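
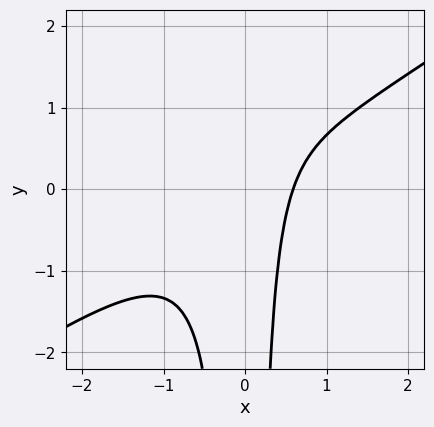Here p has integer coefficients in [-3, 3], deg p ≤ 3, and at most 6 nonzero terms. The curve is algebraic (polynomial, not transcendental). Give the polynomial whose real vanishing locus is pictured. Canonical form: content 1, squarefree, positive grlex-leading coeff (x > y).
2*x^3 - 3*x^2*y + x - 1

The degree is 3 — a generic line meets the curve in up to 3 points.
From the axis intercepts and sections: it misses every integer gridline on the y-axis.
Assembling these constraints gives the stated polynomial.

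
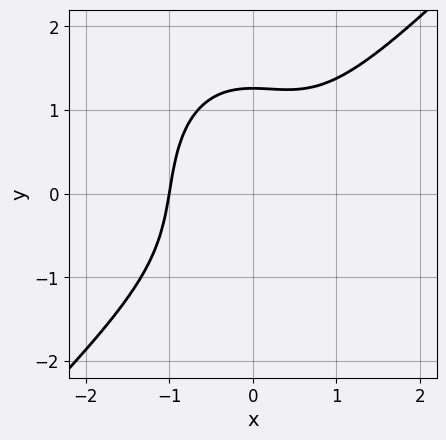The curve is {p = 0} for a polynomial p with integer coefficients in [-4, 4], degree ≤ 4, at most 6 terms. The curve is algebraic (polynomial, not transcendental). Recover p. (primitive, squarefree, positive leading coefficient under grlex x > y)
2*x^3 - x^2*y - y^3 + 2

(a) Degree: the shape is more complex than any degree-2 curve, so deg p = 3.
(b) From the visible intercepts: it crosses the x-axis at the gridline x = -1.
(c) Matching integer coefficients to the picture gives p.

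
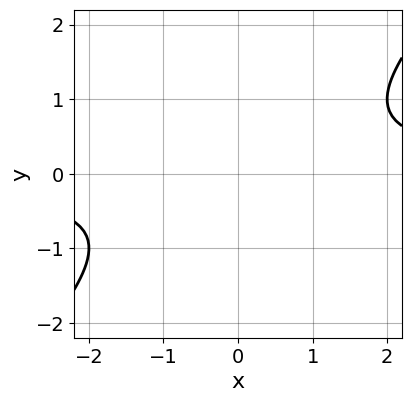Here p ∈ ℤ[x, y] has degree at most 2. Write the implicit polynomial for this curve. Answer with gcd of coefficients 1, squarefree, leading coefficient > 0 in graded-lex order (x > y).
(a) The degree is 2 — the shape is more complex than any degree-1 curve.
(b) Reading off the gridlines: the curve avoids every integer x-axis point in the box; the curve avoids every integer y-axis point in the box.
(c) Matching integer coefficients to the picture gives p.

x*y - y^2 - 1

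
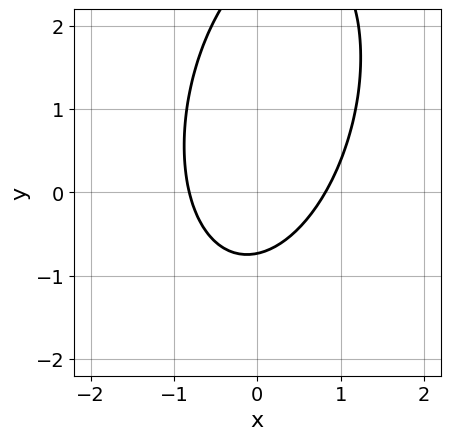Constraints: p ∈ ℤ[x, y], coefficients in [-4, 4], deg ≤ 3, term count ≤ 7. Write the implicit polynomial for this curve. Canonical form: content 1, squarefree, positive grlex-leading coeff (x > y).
1. deg p = 2. A generic line meets the curve in up to 2 points.
2. Putting this together gives p.

3*x^2 - x*y + y^2 - 2*y - 2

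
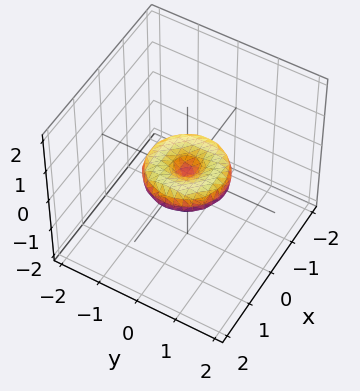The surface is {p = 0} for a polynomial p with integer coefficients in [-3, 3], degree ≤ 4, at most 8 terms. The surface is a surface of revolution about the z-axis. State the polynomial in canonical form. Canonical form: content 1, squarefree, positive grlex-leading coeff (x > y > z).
Degree: a generic line meets the surface in up to 4 points, so deg p = 4.
By symmetry, every cross-section ⟂ z is a circle, so x, y appear only via x² + y².
From the axis intercepts and sections: among the integer gridlines, it crosses the y-axis at y ∈ {-1, 0, 1}; it meets the z-axis at z = 0 (among the integer gridlines).
Assembling these constraints gives the stated polynomial. Check: (-1, 0, 0) on the x-axis lies on the surface, and p(-1, 0, 0) = 0. ✓

x^4 + 2*x^2*y^2 + y^4 - x^2 - y^2 + 2*z^2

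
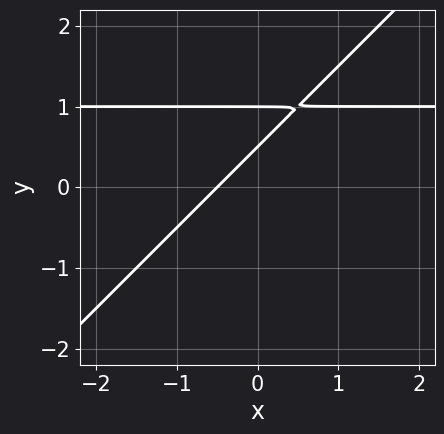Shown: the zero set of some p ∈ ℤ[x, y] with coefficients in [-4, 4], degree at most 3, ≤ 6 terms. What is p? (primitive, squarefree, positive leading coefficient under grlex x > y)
First, degree: a generic line meets the curve in up to 2 points, so deg p = 2.
Then, against the integer gridlines: one y-axis crossing is at y = 1.
Finally, matching integer coefficients to the picture gives p.

2*x*y - 2*y^2 - 2*x + 3*y - 1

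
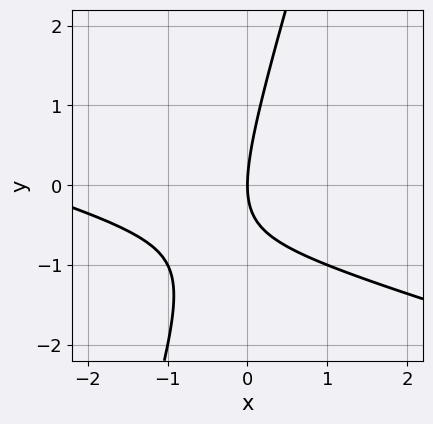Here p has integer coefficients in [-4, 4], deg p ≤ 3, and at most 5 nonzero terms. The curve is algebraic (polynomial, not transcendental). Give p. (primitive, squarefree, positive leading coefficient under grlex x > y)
First, the degree is 2 — no degree-1 curve has this shape.
Next, against the integer gridlines: it meets the y-axis at y = 0 (among the integer gridlines); it meets the x-axis at x = 0 (among the integer gridlines).
Finally, putting this together gives p.

x^2 + 3*x*y - y^2 + 3*x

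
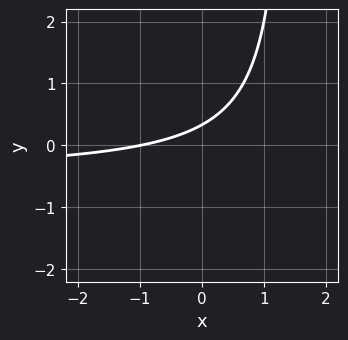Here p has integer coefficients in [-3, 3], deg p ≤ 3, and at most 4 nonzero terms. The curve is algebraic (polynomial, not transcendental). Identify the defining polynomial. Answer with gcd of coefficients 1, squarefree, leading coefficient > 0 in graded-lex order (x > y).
The degree is 2 — the shape is more complex than any degree-1 curve.
From the visible intercepts: it crosses the x-axis at the gridline x = -1.
Fitting integer coefficients to these (and the overall shape) gives p.

2*x*y + x - 3*y + 1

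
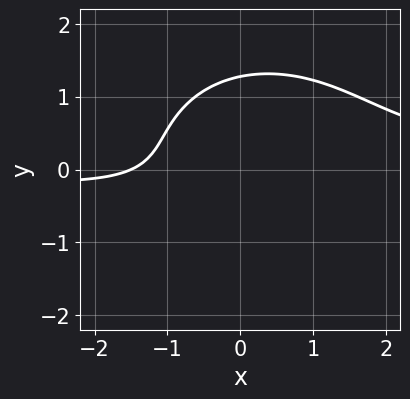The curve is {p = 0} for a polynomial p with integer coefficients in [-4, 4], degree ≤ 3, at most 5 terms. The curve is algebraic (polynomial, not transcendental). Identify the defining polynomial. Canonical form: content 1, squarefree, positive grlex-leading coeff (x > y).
2*x^2*y + 3*y^3 - 2*y^2 - 2*x - 3

First, degree: the shape is more complex than any degree-2 curve, so deg p = 3.
Finally, solving for integer coefficients yields p as stated.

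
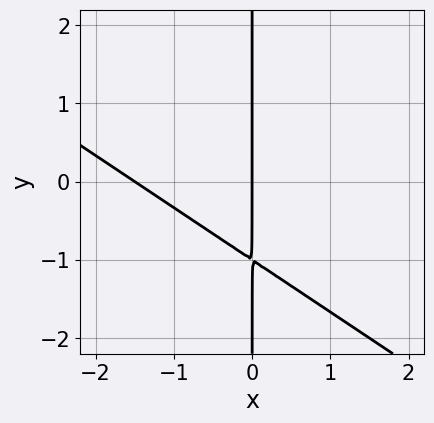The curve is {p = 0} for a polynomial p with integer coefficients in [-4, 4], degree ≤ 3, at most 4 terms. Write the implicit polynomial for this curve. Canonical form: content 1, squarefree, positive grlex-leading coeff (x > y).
2*x^2 + 3*x*y + 3*x

(a) deg p = 2. A generic line meets the curve in up to 2 points.
(b) Reading off the gridlines: the visible y-axis segment lies entirely on the curve; one x-axis crossing is at x = 0.
(c) Together with the visible shape, these determine p as stated.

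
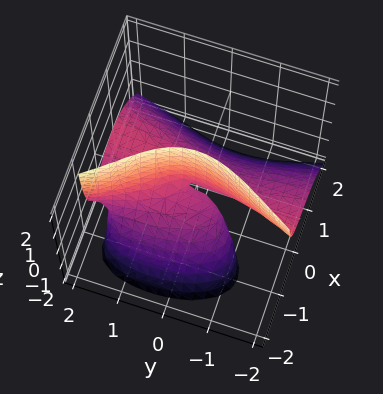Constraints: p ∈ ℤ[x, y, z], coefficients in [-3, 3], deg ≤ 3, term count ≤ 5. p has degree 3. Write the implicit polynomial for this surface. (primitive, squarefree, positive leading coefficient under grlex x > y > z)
First, the degree is 3 — no degree-2 surface has this shape.
Then, reading off the gridlines: one x-axis crossing is at x = 0; every point of the z-axis in the box is on the surface; every point of the y-axis in the box is on the surface.
Finally, matching integer coefficients to the picture gives p.

2*x^3 + y^2*z - x*y + 3*x*z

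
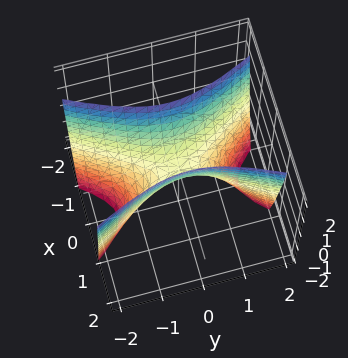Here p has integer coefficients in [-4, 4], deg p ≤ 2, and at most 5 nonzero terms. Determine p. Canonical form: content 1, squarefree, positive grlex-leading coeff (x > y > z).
First, degree: a hyperbolic paraboloid; a quadric, so deg p = 2.
Then, symmetries: the y ↦ −y reflection is a symmetry, so y appears only in even powers; mirror symmetry x ↦ −x ⇒ only even powers of x.
Next, reading off the gridlines: it crosses the x-axis at the gridline x = 0; one z-axis crossing is at z = 0; it meets the y-axis at y = 0 (among the integer gridlines).
Finally, putting this together gives p.

3*x^2 - y^2 - z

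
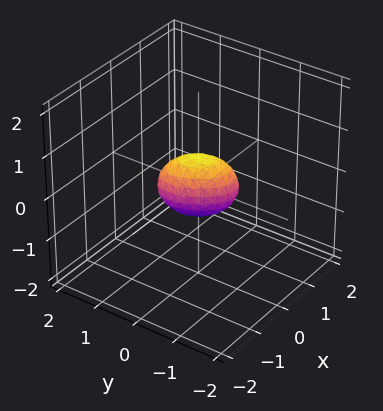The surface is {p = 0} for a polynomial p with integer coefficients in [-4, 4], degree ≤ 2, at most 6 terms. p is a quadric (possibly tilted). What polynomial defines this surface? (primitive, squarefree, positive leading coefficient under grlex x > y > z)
1. The degree is 2 — no degree-1 surface has this shape.
2. Putting this together gives p.

3*x^2 + 2*x*y + 2*y^2 + 2*z^2 - 1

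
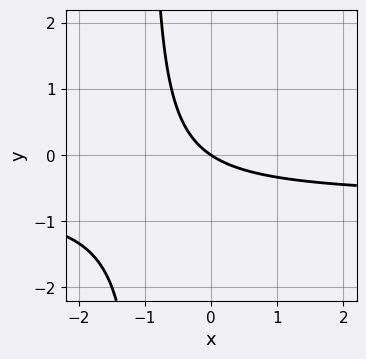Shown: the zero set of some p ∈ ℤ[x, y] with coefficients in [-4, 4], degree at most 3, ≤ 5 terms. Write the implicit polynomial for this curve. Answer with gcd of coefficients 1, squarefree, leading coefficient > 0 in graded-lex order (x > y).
3*x*y + 2*x + 3*y

The degree is 2 — no degree-1 curve has this shape.
Reading off the gridlines: it meets the x-axis at x = 0 (among the integer gridlines); it meets the y-axis at y = 0 (among the integer gridlines).
Together with the visible shape, these determine p as stated.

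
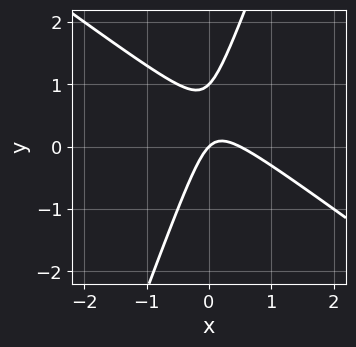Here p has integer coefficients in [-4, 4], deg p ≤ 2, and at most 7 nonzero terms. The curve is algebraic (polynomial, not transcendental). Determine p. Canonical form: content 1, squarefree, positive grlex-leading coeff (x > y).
(a) deg p = 2. No degree-1 curve has this shape.
(b) Observable constraints: among the integer gridlines, it crosses the y-axis at y ∈ {0, 1}; one x-axis crossing is at x = 0.
(c) Solving for integer coefficients yields p as stated.

2*x^2 + 2*x*y - y^2 - x + y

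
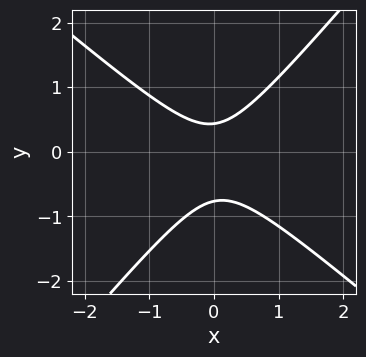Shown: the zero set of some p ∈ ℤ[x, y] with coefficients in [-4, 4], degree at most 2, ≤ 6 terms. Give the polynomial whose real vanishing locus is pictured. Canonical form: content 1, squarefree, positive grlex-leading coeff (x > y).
(a) The degree is 2 — a generic line meets the curve in up to 2 points.
(b) From the axis intercepts and sections: it misses every integer gridline on the x-axis.
(c) Fitting integer coefficients to these (and the overall shape) gives p.

3*x^2 + x*y - 3*y^2 - y + 1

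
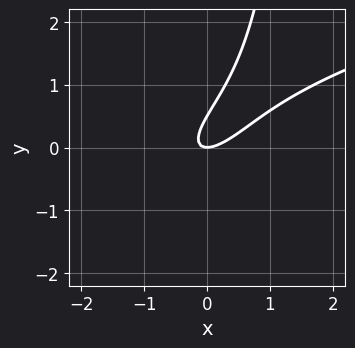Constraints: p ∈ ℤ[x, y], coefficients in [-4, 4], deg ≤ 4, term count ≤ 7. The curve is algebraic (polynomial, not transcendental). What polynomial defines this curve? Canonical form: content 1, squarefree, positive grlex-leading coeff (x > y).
(a) The degree is 3 — no degree-2 curve has this shape.
(b) From the axis intercepts and sections: it meets the y-axis at y = 0 (among the integer gridlines); it crosses the x-axis at the gridline x = 0.
(c) Solving for integer coefficients yields p as stated.

x*y^2 - 2*x^2 + 3*x*y - 2*y^2 + y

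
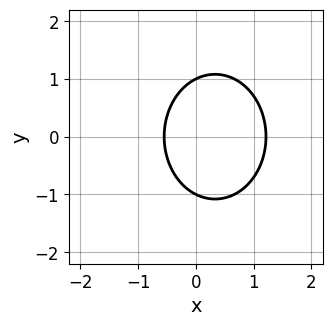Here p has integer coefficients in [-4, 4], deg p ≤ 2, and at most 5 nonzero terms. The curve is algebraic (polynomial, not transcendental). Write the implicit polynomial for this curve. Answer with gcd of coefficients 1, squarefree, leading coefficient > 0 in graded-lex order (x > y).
1. The degree is 2 — no degree-1 curve has this shape.
2. Symmetries: the y ↦ −y reflection is a symmetry, so y appears only in even powers.
3. Observable constraints: the y-axis gridline crossings are at y ∈ {-1, 1}.
4. Putting this together gives p.

3*x^2 + 2*y^2 - 2*x - 2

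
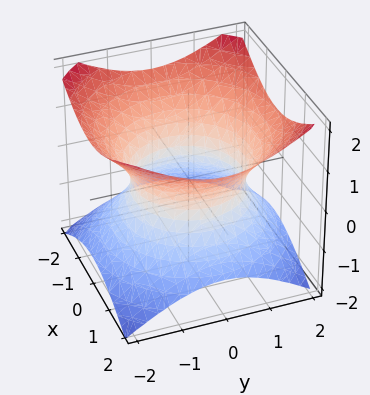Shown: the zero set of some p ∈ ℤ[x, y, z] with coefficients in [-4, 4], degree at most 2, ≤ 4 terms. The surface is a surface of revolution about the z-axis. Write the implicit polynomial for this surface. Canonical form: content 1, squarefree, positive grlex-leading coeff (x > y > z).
(a) Degree: the shape is more complex than any degree-1 surface, so deg p = 2.
(b) By symmetry, the z-axis is an axis of rotation, so x and y enter only as x² + y².
(c) From the visible intercepts: a circular section at z = 1 has radius between 1 and 2; the surface avoids every integer z-axis point in the box.
(d) Fitting integer coefficients to these (and the overall shape) gives p.

2*x^2 + 2*y^2 - 3*z^2 - 3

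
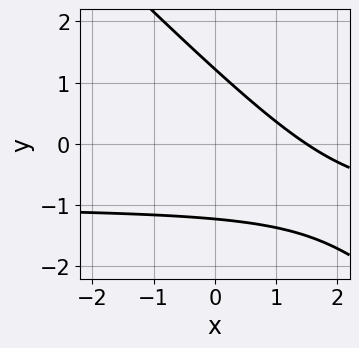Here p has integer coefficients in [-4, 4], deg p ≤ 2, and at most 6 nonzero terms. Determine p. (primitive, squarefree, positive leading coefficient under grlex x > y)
2*x*y + 2*y^2 + 2*x - 3

Degree: a generic line meets the curve in up to 2 points, so deg p = 2.
The integer polynomial consistent with all of this is the stated p.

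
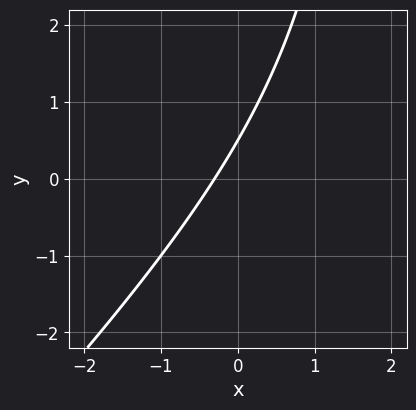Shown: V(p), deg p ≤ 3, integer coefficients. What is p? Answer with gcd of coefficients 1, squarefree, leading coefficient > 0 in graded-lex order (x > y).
x^2 - x*y - 3*x + 2*y - 1

(a) Degree: the shape is more complex than any degree-1 curve, so deg p = 2.
(b) Putting this together gives p.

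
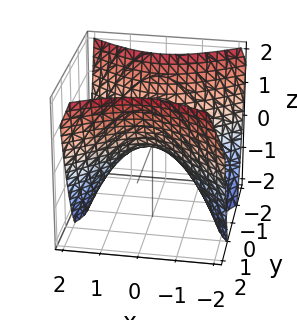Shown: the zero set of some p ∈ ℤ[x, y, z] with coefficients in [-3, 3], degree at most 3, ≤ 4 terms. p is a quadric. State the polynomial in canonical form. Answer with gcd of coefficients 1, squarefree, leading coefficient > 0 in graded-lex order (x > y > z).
2*x^2 - 3*y^2 + 3*z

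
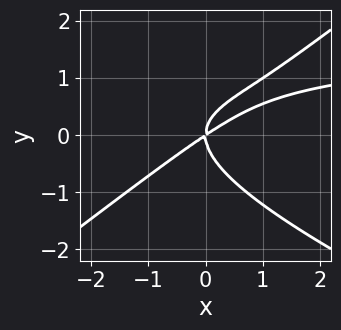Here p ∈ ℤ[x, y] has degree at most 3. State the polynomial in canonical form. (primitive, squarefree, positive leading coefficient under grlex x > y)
x^2*y + x*y^2 - 3*y^3 - 2*x^2 + 3*x*y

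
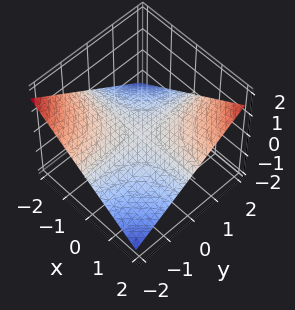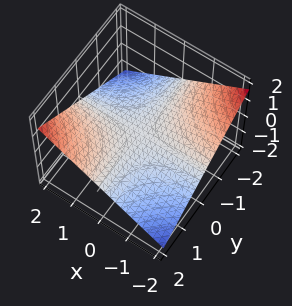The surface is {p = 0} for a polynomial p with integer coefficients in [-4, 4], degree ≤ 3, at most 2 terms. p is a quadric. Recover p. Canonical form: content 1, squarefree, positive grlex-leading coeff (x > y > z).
1. deg p = 2.
2. Against the integer gridlines: it meets the z-axis at z = 0 (among the integer gridlines); every point of the y-axis in the box is on the surface.
3. Matching integer coefficients to the picture gives p.

x*y - 3*z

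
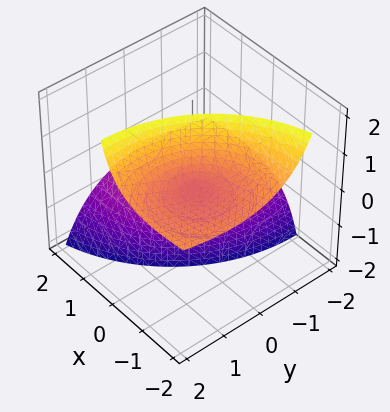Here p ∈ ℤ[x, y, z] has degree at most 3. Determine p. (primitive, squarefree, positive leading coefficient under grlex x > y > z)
There are 2 components.
The degree is 2 — the shape is more complex than any degree-1 surface.
Against the integer gridlines: it crosses the y-axis at the gridline y = 0; it crosses the x-axis at the gridline x = 0; it crosses the z-axis at the gridline z = 0.
Assembling these constraints gives the stated polynomial.

x^2 + 3*x*z + y^2 - 2*y*z + z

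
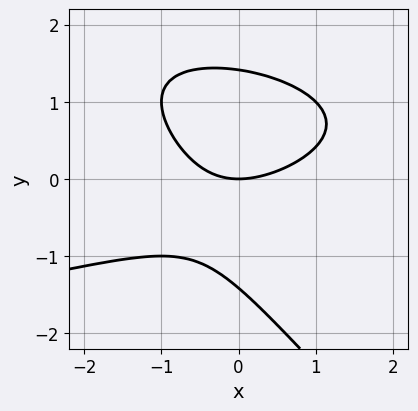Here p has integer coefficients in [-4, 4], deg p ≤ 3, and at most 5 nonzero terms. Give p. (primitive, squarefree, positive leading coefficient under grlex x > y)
x*y^2 + y^3 + x^2 - x*y - 2*y

(a) Degree: a generic line meets the curve in up to 3 points, so deg p = 3.
(b) Checking where it meets the axes: it meets the y-axis at y = 0 (among the integer gridlines); it meets the x-axis at x = 0 (among the integer gridlines).
(c) These observations pin down the coefficients.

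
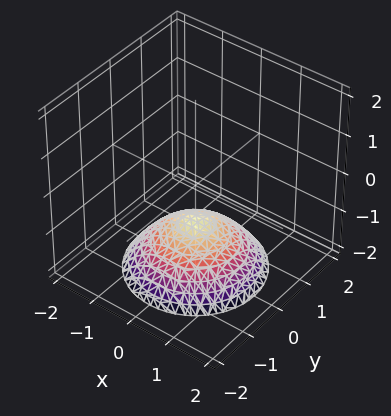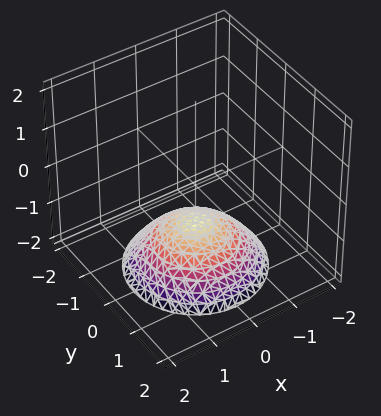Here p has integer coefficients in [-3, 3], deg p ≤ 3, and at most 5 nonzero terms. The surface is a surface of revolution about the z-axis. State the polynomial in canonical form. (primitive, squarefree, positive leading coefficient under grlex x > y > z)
x^2 + y^2 + 2*z + 2

1. The degree is 2 — no degree-1 surface has this shape.
2. Symmetries: rotational symmetry about the z-axis ⇒ p depends on x, y only through x² + y².
3. Observable constraints: one z-axis crossing is at z = -1; a circular section at z = -2 has radius between 1 and 2; no x-intercept at any integer in the box.
4. Solving for integer coefficients yields p as stated.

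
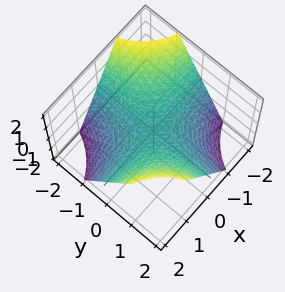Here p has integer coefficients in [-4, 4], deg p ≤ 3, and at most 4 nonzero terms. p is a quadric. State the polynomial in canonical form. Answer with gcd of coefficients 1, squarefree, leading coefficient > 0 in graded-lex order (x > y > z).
1. deg p = 2. A saddle surface; a quadric.
2. Observable constraints: it crosses the z-axis at the gridline z = 0; the visible x-axis segment lies entirely on the surface.
3. Fitting integer coefficients to these (and the overall shape) gives p. Check: (0, 2, 0) on the y-axis lies on the surface, and p(0, 2, 0) = 0. ✓

x*y - z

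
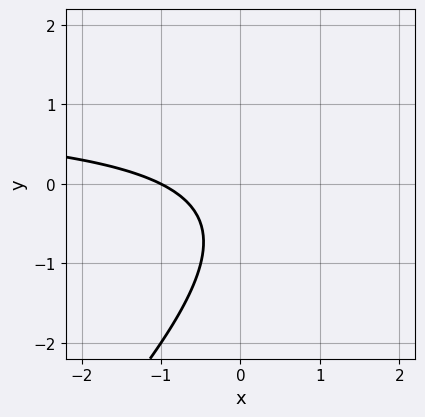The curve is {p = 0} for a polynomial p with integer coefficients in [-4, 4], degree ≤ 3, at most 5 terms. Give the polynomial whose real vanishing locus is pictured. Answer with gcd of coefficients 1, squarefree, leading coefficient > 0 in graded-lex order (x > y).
First, the degree is 2 — no degree-1 curve has this shape.
Next, from the visible intercepts: it misses every integer gridline on the y-axis; it crosses the x-axis at the gridline x = -1.
Finally, matching integer coefficients to the picture gives p.

x*y - y^2 - x - y - 1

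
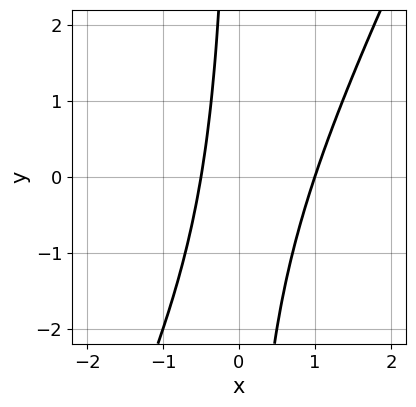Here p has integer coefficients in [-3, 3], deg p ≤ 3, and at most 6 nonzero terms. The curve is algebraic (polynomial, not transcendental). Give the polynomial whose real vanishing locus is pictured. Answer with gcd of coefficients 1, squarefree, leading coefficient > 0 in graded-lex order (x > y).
deg p = 2. The shape is more complex than any degree-1 curve.
From the axis intercepts and sections: it misses every integer gridline on the y-axis; it meets the x-axis at x = 1 (among the integer gridlines).
Fitting integer coefficients to these (and the overall shape) gives p.

2*x^2 - x*y - x - 1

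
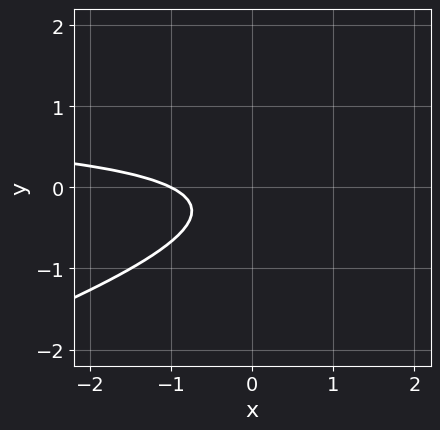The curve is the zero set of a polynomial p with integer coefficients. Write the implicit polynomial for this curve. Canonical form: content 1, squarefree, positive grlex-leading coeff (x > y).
First, deg p = 2. The shape is more complex than any degree-1 curve.
Next, observable constraints: no y-intercept at any integer in the box; it crosses the x-axis at the gridline x = -1.
Finally, solving for integer coefficients yields p as stated.

x*y - 3*y^2 - x - y - 1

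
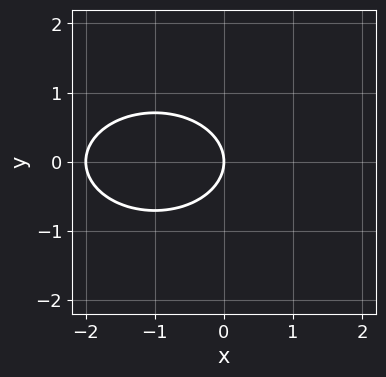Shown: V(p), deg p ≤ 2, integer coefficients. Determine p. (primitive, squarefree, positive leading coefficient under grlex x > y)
(a) The degree is 2 — no degree-1 curve has this shape.
(b) Symmetries: the y ↦ −y reflection is a symmetry, so y appears only in even powers.
(c) Observable constraints: one y-axis crossing is at y = 0; among the integer gridlines, it crosses the x-axis at x ∈ {-2, 0}.
(d) Fitting integer coefficients to these (and the overall shape) gives p.

x^2 + 2*y^2 + 2*x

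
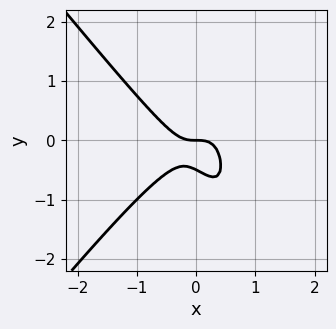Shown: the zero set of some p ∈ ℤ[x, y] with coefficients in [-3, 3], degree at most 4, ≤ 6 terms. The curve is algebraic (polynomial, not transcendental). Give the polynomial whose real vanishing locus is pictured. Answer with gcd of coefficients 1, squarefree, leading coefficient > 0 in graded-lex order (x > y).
3*x^3 - 2*x*y^2 + 2*y^2 + y

(a) Degree: no degree-2 curve has this shape, so deg p = 3.
(b) Reading off the gridlines: it crosses the x-axis at the gridline x = 0; it crosses the y-axis at the gridline y = 0.
(c) Solving for integer coefficients yields p as stated.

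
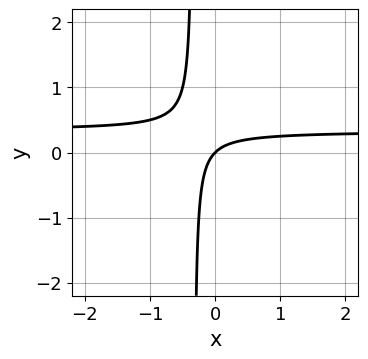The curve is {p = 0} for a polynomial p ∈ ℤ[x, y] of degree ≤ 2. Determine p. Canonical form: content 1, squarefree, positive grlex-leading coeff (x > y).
3*x*y - x + y

Degree: a generic line meets the curve in up to 2 points, so deg p = 2.
Observable constraints: it crosses the x-axis at the gridline x = 0; it crosses the y-axis at the gridline y = 0.
Assembling these constraints gives the stated polynomial.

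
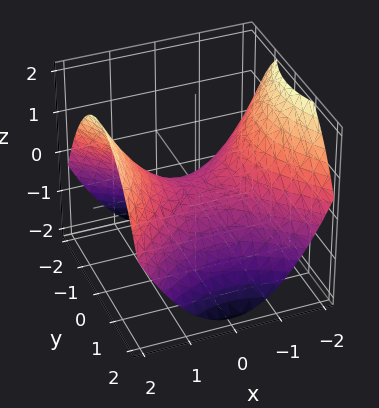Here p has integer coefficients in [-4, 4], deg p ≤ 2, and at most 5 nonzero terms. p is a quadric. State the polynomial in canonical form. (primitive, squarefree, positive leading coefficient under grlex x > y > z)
x^2 - y^2 - 2*z

Degree: a saddle surface; a quadric, so deg p = 2.
Symmetries: it's symmetric under x → −x, forcing even powers of x; mirror symmetry y ↦ −y ⇒ only even powers of y.
Checking where it meets the axes: it crosses the x-axis at the gridline x = 0; one z-axis crossing is at z = 0; one y-axis crossing is at y = 0.
Together with the visible shape, these determine p as stated.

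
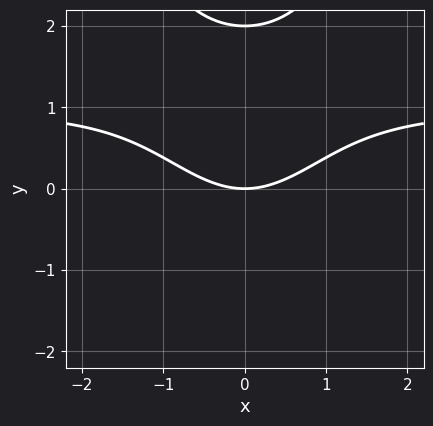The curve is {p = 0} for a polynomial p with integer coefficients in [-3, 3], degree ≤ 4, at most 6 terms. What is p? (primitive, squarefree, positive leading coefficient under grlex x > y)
The degree is 3 — no degree-2 curve has this shape.
Symmetries: the x ↦ −x reflection is a symmetry, so x appears only in even powers.
Against the integer gridlines: one x-axis crossing is at x = 0; the y-axis gridline crossings are at y ∈ {0, 2}.
These observations pin down the coefficients.

x^2*y - x^2 - y^2 + 2*y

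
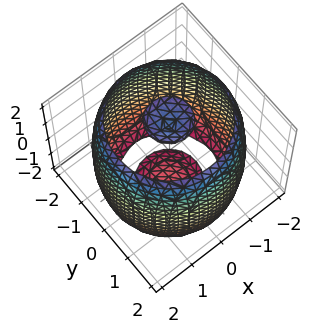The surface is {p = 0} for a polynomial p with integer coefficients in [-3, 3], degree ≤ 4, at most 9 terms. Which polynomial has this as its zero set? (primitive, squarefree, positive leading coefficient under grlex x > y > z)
x^4 + 2*x^2*y^2 + y^4 - 3*x^2 - 3*y^2 + z^2 - 3

1. The picture has 3 separate pieces. They look like related sheets of one shape, so recover p as a whole.
2. The degree is 4 — the shape is more complex than any degree-3 surface.
3. Symmetry: every cross-section ⟂ z is a circle, so x, y appear only via x² + y².
4. Checking where it meets the axes: a circular section at z = -2 has radius between 0 and 1.
5. Solving for integer coefficients yields p as stated.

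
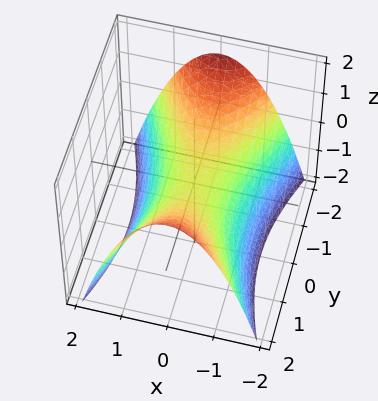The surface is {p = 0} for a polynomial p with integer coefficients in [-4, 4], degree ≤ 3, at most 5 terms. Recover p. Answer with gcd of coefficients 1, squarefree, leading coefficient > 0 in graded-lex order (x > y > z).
3*x^2 - y^2 + 3*z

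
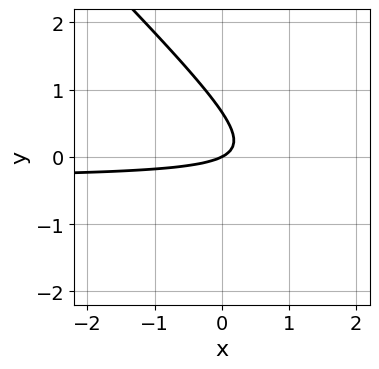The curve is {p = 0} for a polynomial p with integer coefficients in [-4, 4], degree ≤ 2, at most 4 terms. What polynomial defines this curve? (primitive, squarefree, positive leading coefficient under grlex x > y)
3*x*y + 3*y^2 + x - 2*y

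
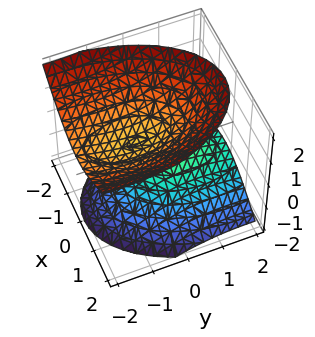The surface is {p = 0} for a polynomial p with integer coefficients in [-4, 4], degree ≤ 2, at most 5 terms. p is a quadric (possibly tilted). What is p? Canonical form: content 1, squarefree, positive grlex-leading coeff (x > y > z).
1. The picture has 2 separate pieces. They look like related sheets of one shape, so recover p as a whole.
2. deg p = 2. No degree-1 surface has this shape.
3. Observable constraints: it misses every integer gridline on the y-axis; no x-intercept at any integer in the box.
4. Assembling these constraints gives the stated polynomial.

3*x^2 + y^2 + 2*y*z - 3*z^2 + 1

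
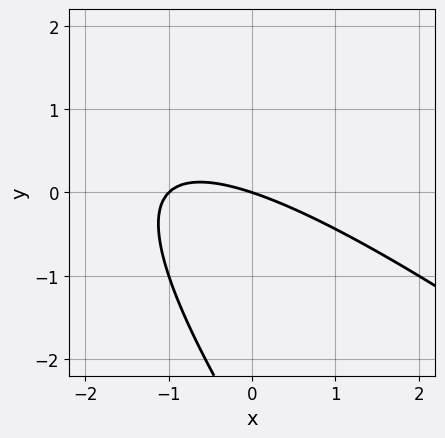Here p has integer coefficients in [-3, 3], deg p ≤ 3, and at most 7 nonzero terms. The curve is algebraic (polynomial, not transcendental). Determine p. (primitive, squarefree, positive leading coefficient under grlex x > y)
(a) deg p = 2. A generic line meets the curve in up to 2 points.
(b) Observable constraints: one y-axis crossing is at y = 0; the x-axis gridline crossings are at x ∈ {-1, 0}.
(c) Putting this together gives p.

x^2 + 2*x*y + y^2 + x + 3*y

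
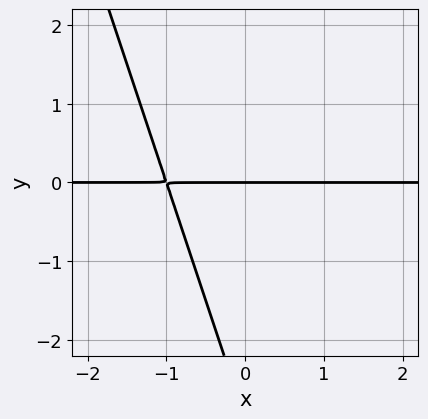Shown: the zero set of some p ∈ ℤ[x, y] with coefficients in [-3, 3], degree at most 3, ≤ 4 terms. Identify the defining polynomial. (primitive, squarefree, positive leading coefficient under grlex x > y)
3*x*y + y^2 + 3*y

1. The degree is 2 — a generic line meets the curve in up to 2 points.
2. Checking where it meets the axes: the visible x-axis segment lies entirely on the curve; it crosses the y-axis at the gridline y = 0.
3. Assembling these constraints gives the stated polynomial.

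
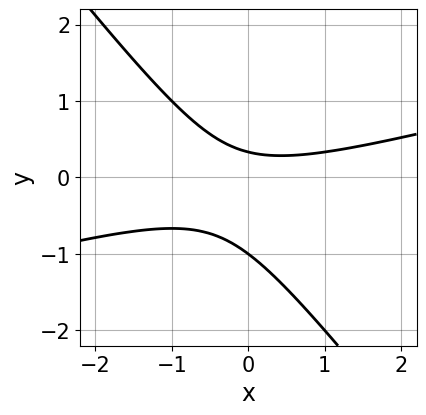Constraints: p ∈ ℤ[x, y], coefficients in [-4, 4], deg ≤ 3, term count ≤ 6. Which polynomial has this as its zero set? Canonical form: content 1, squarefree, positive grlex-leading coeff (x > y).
Degree: no degree-1 curve has this shape, so deg p = 2.
From the axis intercepts and sections: no x-intercept at any integer in the box; one y-axis crossing is at y = -1.
Together with the visible shape, these determine p as stated.

x^2 - 3*x*y - 3*y^2 - 2*y + 1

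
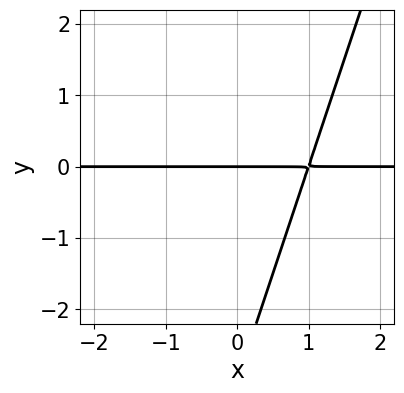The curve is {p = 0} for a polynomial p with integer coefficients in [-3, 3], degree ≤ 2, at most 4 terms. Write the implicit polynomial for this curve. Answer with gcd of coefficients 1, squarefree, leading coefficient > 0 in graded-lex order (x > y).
3*x*y - y^2 - 3*y

1. The degree is 2 — no degree-1 curve has this shape.
2. Against the integer gridlines: one y-axis crossing is at y = 0; every point of the x-axis in the box is on the curve.
3. Assembling these constraints gives the stated polynomial.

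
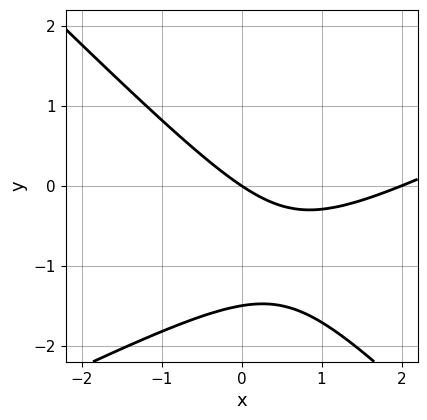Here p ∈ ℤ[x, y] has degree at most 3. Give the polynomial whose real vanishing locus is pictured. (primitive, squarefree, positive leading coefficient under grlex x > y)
First, degree: a generic line meets the curve in up to 2 points, so deg p = 2.
Then, against the integer gridlines: among the integer gridlines, it crosses the x-axis at x ∈ {0, 2}; one y-axis crossing is at y = 0.
Finally, matching integer coefficients to the picture gives p.

x^2 - x*y - 2*y^2 - 2*x - 3*y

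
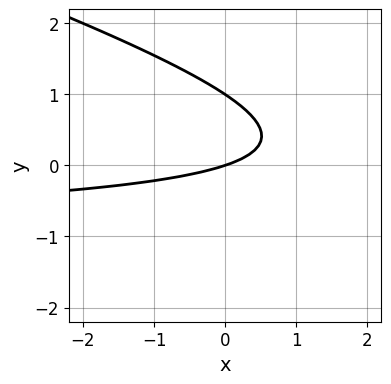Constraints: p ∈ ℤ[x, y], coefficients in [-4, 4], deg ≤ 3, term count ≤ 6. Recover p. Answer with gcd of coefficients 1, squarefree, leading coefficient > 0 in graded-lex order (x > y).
x*y + 3*y^2 + x - 3*y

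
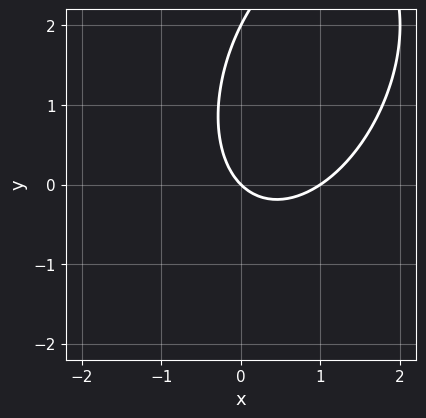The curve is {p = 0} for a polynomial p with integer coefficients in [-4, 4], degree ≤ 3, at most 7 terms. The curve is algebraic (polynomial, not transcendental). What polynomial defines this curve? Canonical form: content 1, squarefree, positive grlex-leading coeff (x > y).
The degree is 2 — the shape is more complex than any degree-1 curve.
From the visible intercepts: the y-axis gridline crossings are at y ∈ {0, 2}; among the integer gridlines, it crosses the x-axis at x ∈ {0, 1}.
Together with the visible shape, these determine p as stated.

2*x^2 - x*y + y^2 - 2*x - 2*y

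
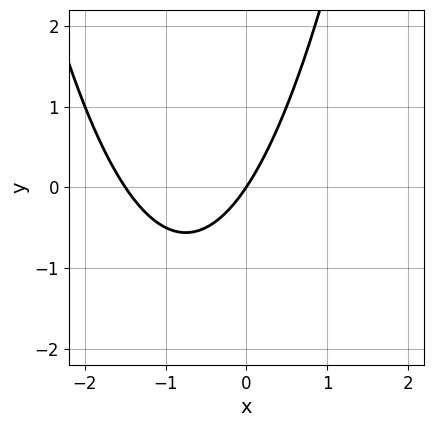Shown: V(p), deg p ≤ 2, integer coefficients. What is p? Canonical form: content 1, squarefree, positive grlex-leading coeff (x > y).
1. The degree is 2 — no degree-1 curve has this shape.
2. From the axis intercepts and sections: one x-axis crossing is at x = 0; it meets the y-axis at y = 0 (among the integer gridlines).
3. Putting this together gives p.

2*x^2 + 3*x - 2*y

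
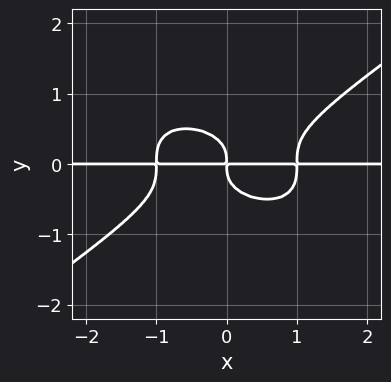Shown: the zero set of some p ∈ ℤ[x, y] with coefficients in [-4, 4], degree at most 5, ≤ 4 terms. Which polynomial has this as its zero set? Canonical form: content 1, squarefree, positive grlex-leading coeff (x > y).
deg p = 4. No degree-3 curve has this shape.
Reading off the gridlines: every point of the x-axis in the box is on the curve.
Putting this together gives p.

x^3*y - 3*y^4 - x*y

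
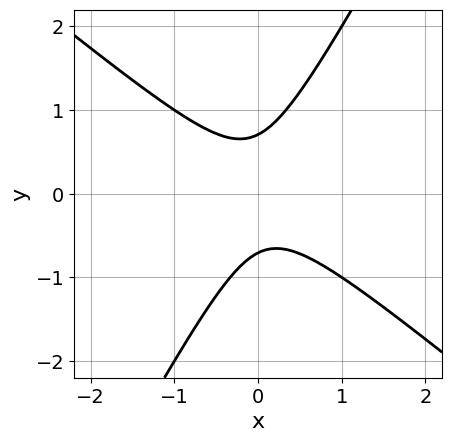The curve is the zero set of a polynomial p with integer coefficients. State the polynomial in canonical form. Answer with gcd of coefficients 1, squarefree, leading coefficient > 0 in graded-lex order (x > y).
First, the degree is 2 — a generic line meets the curve in up to 2 points.
Then, against the integer gridlines: no x-intercept at any integer in the box.
Finally, fitting integer coefficients to these (and the overall shape) gives p.

3*x^2 + 2*x*y - 2*y^2 + 1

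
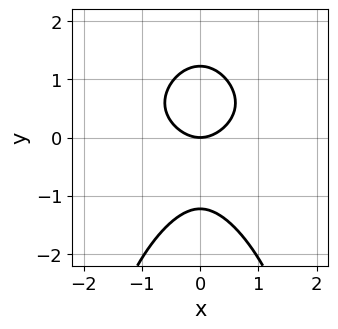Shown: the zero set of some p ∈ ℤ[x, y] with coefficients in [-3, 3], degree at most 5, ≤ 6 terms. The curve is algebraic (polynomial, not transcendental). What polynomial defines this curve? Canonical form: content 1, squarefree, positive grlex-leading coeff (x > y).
The degree is 4 — no degree-3 curve has this shape.
Symmetries: it's symmetric under x → −x, forcing even powers of x.
Observable constraints: it meets the x-axis at x = 0 (among the integer gridlines); one y-axis crossing is at y = 0.
Matching integer coefficients to the picture gives p.

2*x^2*y^2 + 2*y^3 + 3*x^2 - 3*y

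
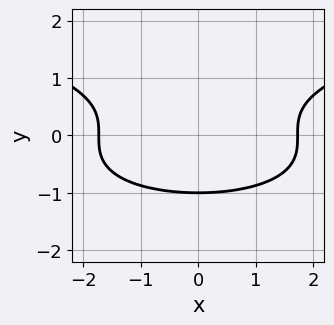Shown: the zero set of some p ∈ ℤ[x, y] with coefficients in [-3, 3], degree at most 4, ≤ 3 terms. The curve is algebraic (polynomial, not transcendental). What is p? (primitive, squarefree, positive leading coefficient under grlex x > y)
3*y^3 - x^2 + 3

1. The degree is 3 — no degree-2 curve has this shape.
2. Symmetries: the x ↦ −x reflection is a symmetry, so x appears only in even powers.
3. Against the integer gridlines: it meets the y-axis at y = -1 (among the integer gridlines).
4. Fitting integer coefficients to these (and the overall shape) gives p.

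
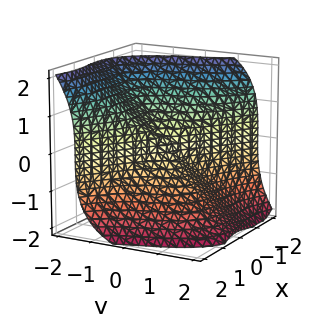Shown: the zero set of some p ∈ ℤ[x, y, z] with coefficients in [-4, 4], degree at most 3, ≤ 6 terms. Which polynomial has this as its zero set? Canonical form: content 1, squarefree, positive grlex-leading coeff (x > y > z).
First, degree: the shape is more complex than any degree-2 surface, so deg p = 3.
Next, reading off the gridlines: one x-axis crossing is at x = 0; it crosses the y-axis at the gridline y = 0; one z-axis crossing is at z = 0.
Finally, these observations pin down the coefficients.

3*x^3 + 3*x^2*y + 2*y^3 + 2*z^3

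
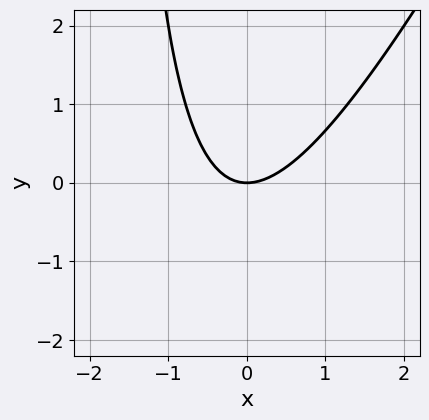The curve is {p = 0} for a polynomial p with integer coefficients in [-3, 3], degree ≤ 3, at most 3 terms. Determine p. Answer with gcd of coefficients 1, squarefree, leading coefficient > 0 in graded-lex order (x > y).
First, the degree is 2 — no degree-1 curve has this shape.
Then, reading off the gridlines: it crosses the y-axis at the gridline y = 0; it meets the x-axis at x = 0 (among the integer gridlines).
Finally, fitting integer coefficients to these (and the overall shape) gives p.

2*x^2 - x*y - 2*y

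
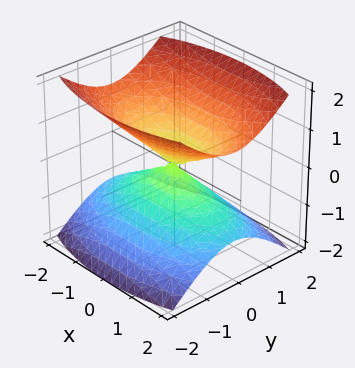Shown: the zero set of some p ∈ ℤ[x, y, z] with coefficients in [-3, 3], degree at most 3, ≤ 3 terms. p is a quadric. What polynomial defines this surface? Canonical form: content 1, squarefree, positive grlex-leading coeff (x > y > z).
x^2 + 3*y^2 - 3*z^2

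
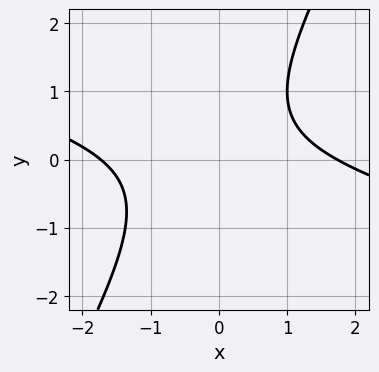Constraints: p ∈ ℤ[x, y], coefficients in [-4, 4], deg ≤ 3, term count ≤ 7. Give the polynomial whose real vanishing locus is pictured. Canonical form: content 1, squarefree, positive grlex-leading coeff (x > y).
x^2 + 3*x*y - 2*y^2 + y - 3

First, the degree is 2 — the shape is more complex than any degree-1 curve.
Then, from the visible intercepts: the curve avoids every integer y-axis point in the box.
Finally, putting this together gives p.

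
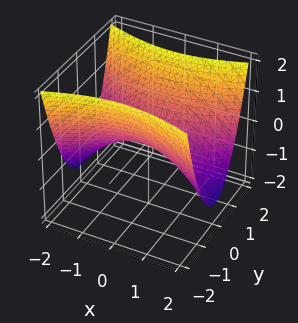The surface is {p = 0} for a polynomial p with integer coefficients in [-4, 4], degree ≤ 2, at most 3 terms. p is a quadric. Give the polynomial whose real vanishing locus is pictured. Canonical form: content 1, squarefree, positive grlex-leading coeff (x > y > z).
1. The degree is 2 — a hyperbolic paraboloid; a quadric.
2. Symmetries: the x ↦ −x reflection is a symmetry, so x appears only in even powers; the y ↦ −y reflection is a symmetry, so y appears only in even powers.
3. Checking where it meets the axes: it crosses the z-axis at the gridline z = 0; it meets the y-axis at y = 0 (among the integer gridlines).
4. Solving for integer coefficients yields p as stated.

x^2 - 3*y^2 + 3*z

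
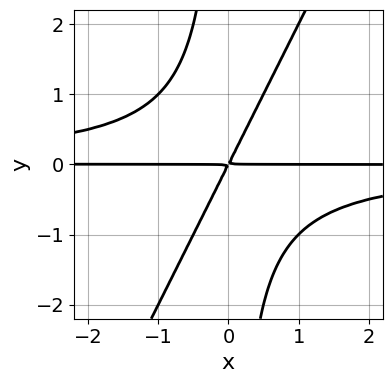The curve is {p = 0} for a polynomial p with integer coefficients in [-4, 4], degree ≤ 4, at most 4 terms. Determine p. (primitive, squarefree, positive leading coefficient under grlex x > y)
(a) deg p = 4. No degree-3 curve has this shape.
(b) Reading off the gridlines: the visible x-axis segment lies entirely on the curve.
(c) The integer polynomial consistent with all of this is the stated p.

2*x^2*y^2 - x*y^3 + 2*x*y - y^2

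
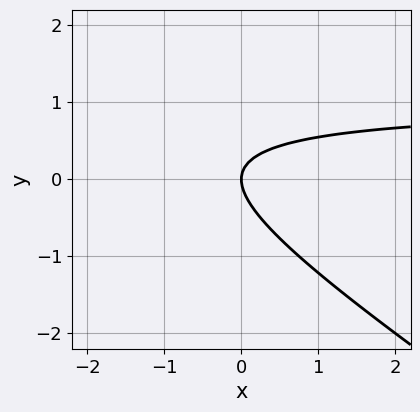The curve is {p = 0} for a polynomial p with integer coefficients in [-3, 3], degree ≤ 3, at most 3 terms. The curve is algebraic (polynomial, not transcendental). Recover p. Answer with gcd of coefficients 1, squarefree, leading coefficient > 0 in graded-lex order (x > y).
First, the degree is 2 — the shape is more complex than any degree-1 curve.
Next, observable constraints: it crosses the x-axis at the gridline x = 0; it crosses the y-axis at the gridline y = 0.
Finally, together with the visible shape, these determine p as stated.

2*x*y + 3*y^2 - 2*x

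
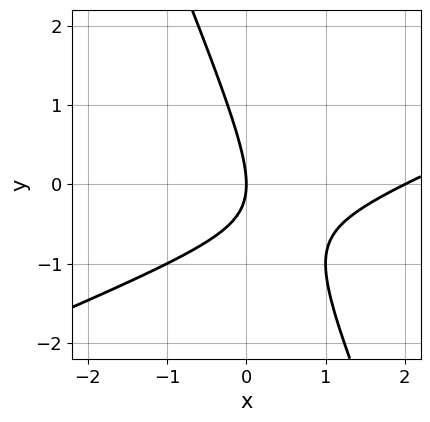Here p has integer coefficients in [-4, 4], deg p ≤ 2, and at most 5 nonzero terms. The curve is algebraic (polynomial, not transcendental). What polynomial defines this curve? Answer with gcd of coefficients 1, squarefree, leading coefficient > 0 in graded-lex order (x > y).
First, the degree is 2 — no degree-1 curve has this shape.
Next, reading off the gridlines: it meets the y-axis at y = 0 (among the integer gridlines); the x-axis gridline crossings are at x ∈ {0, 2}.
Finally, the integer polynomial consistent with all of this is the stated p.

x^2 - 2*x*y - y^2 - 2*x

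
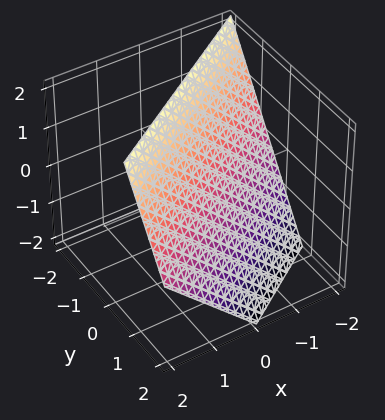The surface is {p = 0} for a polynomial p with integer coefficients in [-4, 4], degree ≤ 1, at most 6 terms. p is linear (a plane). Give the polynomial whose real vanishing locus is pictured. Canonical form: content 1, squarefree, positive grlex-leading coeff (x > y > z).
2*x - 3*y - 2*z + 2

The degree is 1 — the surface is flat (a plane).
From the visible intercepts: it meets the x-axis at x = -1 (among the integer gridlines); one z-axis crossing is at z = 1.
Together with the visible shape, these determine p as stated.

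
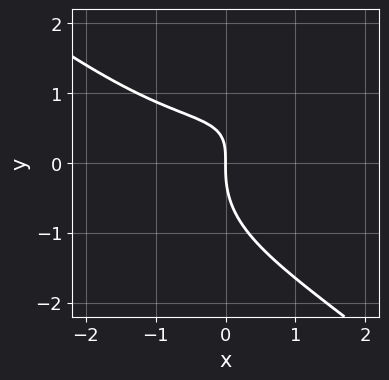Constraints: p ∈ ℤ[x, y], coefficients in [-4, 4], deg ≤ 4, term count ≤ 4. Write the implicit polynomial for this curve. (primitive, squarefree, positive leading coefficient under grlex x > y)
x^3 + 2*y^3 - 3*x*y + 3*x

(a) deg p = 3.
(b) Reading off the gridlines: one x-axis crossing is at x = 0; it meets the y-axis at y = 0 (among the integer gridlines).
(c) Matching integer coefficients to the picture gives p.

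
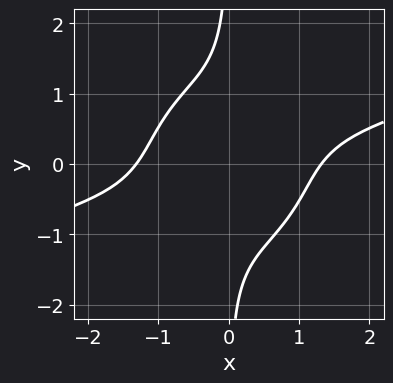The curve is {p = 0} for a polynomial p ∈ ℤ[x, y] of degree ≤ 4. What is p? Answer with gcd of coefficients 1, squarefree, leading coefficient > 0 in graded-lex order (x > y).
x^4 - 3*x^3*y - 3*x*y^3 - 3

(a) Degree: no degree-3 curve has this shape, so deg p = 4.
(b) Observable constraints: the curve avoids every integer y-axis point in the box.
(c) Assembling these constraints gives the stated polynomial.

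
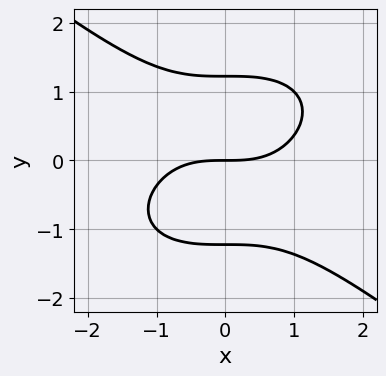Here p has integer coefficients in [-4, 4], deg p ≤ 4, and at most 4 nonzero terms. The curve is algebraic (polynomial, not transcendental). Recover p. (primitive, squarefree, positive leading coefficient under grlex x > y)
(a) Degree: no degree-2 curve has this shape, so deg p = 3.
(b) From the axis intercepts and sections: it meets the x-axis at x = 0 (among the integer gridlines); it meets the y-axis at y = 0 (among the integer gridlines).
(c) Solving for integer coefficients yields p as stated.

x^3 + 2*y^3 - 3*y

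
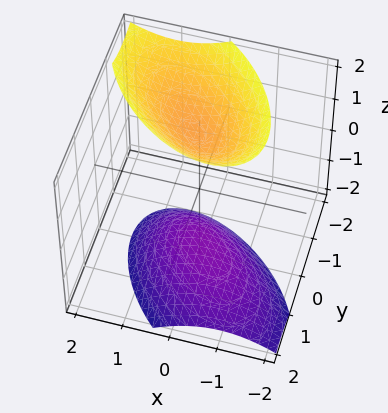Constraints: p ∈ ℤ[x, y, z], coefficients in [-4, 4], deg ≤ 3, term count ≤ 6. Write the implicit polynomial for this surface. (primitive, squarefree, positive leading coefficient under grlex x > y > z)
3*x^2 + 3*x*y + 3*y^2 + 2*y*z - 2*z^2 + 3

1. There are 2 components. Treating them together as one polynomial.
2. The degree is 2 — the shape is more complex than any degree-1 surface.
3. Observable constraints: it misses every integer gridline on the x-axis; it misses every integer gridline on the y-axis.
4. The integer polynomial consistent with all of this is the stated p.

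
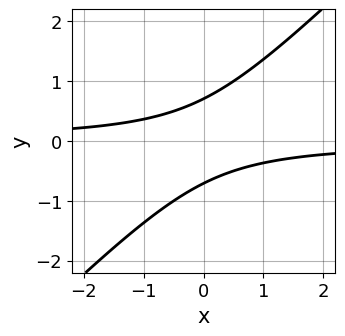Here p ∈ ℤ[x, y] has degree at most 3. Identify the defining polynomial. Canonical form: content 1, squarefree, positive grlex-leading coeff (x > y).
2*x*y - 2*y^2 + 1

(a) Degree: a generic line meets the curve in up to 2 points, so deg p = 2.
(b) Observable constraints: the curve avoids every integer x-axis point in the box.
(c) The integer polynomial consistent with all of this is the stated p.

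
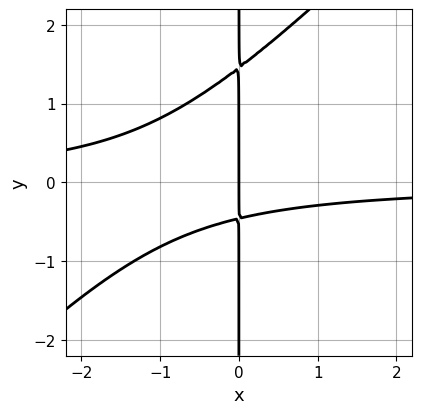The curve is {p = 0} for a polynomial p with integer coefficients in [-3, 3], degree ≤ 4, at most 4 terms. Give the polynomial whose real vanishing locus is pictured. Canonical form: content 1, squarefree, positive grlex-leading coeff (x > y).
(a) The degree is 3 — the shape is more complex than any degree-2 curve.
(b) Checking where it meets the axes: the visible y-axis segment lies entirely on the curve; it crosses the x-axis at the gridline x = 0.
(c) Fitting integer coefficients to these (and the overall shape) gives p.

3*x^2*y - 3*x*y^2 + 3*x*y + 2*x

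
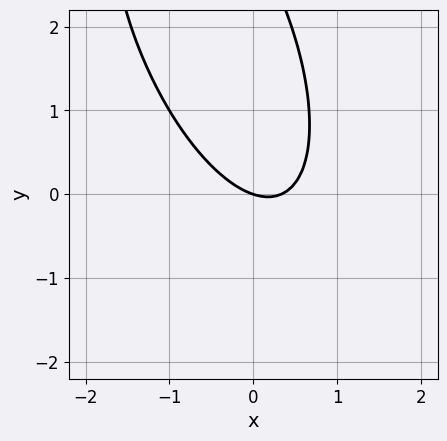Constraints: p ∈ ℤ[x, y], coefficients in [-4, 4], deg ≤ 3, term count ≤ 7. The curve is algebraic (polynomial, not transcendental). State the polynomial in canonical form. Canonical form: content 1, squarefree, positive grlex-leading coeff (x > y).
3*x^2 + 2*x*y + y^2 - x - 3*y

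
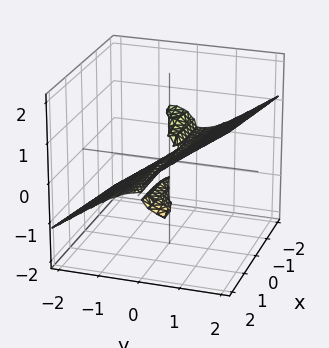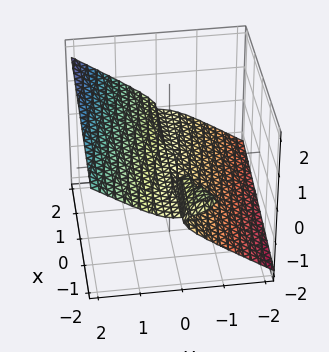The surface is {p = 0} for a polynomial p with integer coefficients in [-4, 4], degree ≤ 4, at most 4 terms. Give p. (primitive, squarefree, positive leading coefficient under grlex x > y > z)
There are 2 components. Treating them together as one polynomial.
Degree: no degree-2 surface has this shape, so deg p = 3.
Against the integer gridlines: it meets the y-axis at y = 0 (among the integer gridlines); it meets the z-axis at z = 0 (among the integer gridlines); the visible x-axis segment lies entirely on the surface.
Putting this together gives p.

x*y*z + y^3 - 3*z^3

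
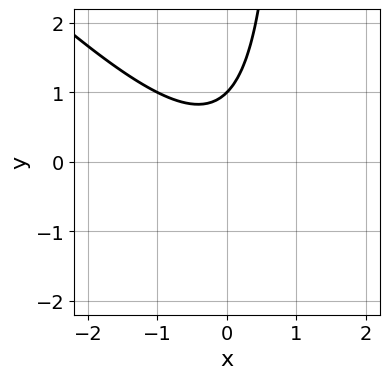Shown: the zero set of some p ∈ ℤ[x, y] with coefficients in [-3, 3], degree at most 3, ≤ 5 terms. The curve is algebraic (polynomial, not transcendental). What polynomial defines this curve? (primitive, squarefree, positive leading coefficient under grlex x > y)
x^2 + x*y - y + 1

Degree: a generic line meets the curve in up to 2 points, so deg p = 2.
From the visible intercepts: it misses every integer gridline on the x-axis; it crosses the y-axis at the gridline y = 1.
Putting this together gives p.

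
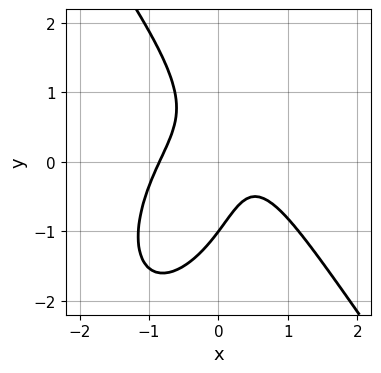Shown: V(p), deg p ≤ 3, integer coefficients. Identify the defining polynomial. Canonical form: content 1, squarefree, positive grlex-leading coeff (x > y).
3*x^3 + y^3 + 3*x*y - x + 1

(a) Degree: a generic line meets the curve in up to 3 points, so deg p = 3.
(b) From the axis intercepts and sections: it meets the y-axis at y = -1 (among the integer gridlines).
(c) Fitting integer coefficients to these (and the overall shape) gives p.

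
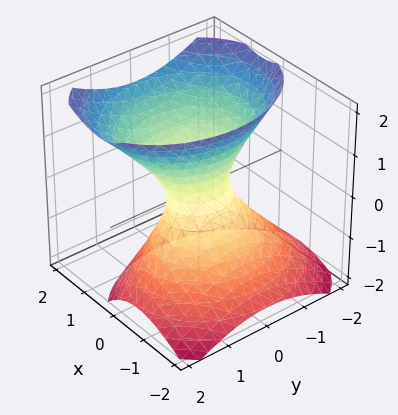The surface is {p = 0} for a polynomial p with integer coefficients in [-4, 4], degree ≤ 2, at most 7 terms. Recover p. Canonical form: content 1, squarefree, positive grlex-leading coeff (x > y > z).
First, deg p = 2. No degree-1 surface has this shape.
Next, reading off the gridlines: the surface avoids every integer z-axis point in the box.
Finally, fitting integer coefficients to these (and the overall shape) gives p.

3*x^2 - 2*x*z + 2*y^2 - 2*z^2 - 1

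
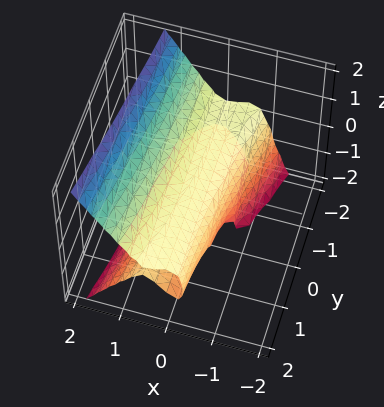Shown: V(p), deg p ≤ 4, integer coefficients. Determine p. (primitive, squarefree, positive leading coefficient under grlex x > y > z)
First, degree: the shape is more complex than any degree-2 surface, so deg p = 3.
Next, observable constraints: the z-axis gridline crossings are at z ∈ {-1, 0}; every point of the y-axis in the box is on the surface; one x-axis crossing is at x = 0.
Finally, solving for integer coefficients yields p as stated.

3*x^3 - x^2*y - x*z^2 - z^2 - z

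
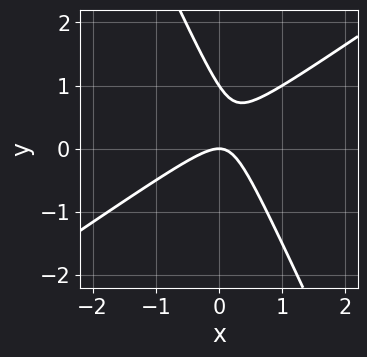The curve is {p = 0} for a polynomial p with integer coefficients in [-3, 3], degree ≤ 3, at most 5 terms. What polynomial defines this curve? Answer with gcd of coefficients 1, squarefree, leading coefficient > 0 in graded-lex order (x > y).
3*x^2 - 3*x*y - 2*y^2 + 2*y

First, degree: the shape is more complex than any degree-1 curve, so deg p = 2.
Next, reading off the gridlines: the y-axis gridline crossings are at y ∈ {0, 1}; it crosses the x-axis at the gridline x = 0.
Finally, fitting integer coefficients to these (and the overall shape) gives p.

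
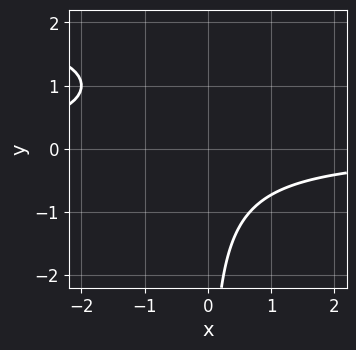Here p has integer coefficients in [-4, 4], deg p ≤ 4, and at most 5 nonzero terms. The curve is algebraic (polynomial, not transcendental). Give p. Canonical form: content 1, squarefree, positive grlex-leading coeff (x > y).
x*y^2 - 2*x*y - 2

(a) Degree: a generic line meets the curve in up to 3 points, so deg p = 3.
(b) Checking where it meets the axes: no x-intercept at any integer in the box; no y-intercept at any integer in the box.
(c) Assembling these constraints gives the stated polynomial.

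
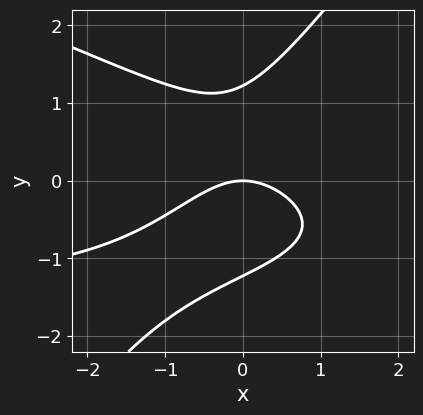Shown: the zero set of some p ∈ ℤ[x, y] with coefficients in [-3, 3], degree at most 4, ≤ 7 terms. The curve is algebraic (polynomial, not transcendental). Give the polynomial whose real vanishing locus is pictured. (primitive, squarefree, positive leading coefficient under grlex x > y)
x^2*y + 2*x*y^2 - 2*y^3 + 2*x^2 + 3*y

First, deg p = 3.
Then, reading off the gridlines: it crosses the x-axis at the gridline x = 0; one y-axis crossing is at y = 0.
Finally, solving for integer coefficients yields p as stated.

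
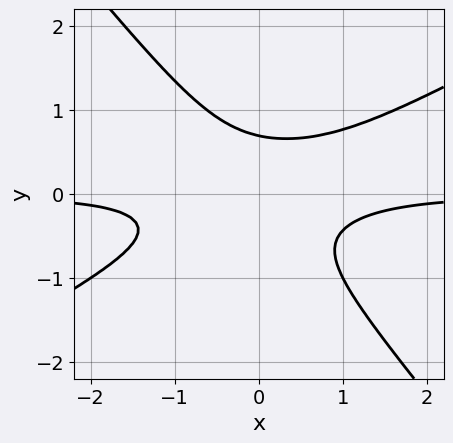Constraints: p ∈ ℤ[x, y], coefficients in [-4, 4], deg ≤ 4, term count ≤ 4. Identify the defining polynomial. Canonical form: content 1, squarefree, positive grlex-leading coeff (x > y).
2*x^2*y - 2*x*y^2 - 3*y^3 + 1

(a) The degree is 3 — no degree-2 curve has this shape.
(b) Against the integer gridlines: no x-intercept at any integer in the box.
(c) Assembling these constraints gives the stated polynomial.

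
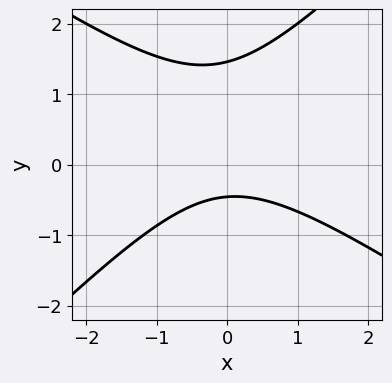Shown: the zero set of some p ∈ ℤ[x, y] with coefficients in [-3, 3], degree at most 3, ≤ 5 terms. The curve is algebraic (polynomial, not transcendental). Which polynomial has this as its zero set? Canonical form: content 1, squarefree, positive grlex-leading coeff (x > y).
First, the degree is 2 — no degree-1 curve has this shape.
Next, from the axis intercepts and sections: it misses every integer gridline on the x-axis.
Finally, matching integer coefficients to the picture gives p.

2*x^2 + x*y - 3*y^2 + 3*y + 2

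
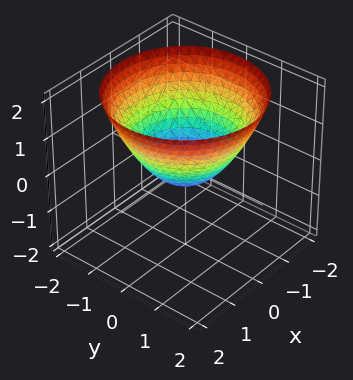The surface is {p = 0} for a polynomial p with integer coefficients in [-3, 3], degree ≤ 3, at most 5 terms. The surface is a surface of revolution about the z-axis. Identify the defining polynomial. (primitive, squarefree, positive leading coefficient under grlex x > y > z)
(a) Degree: the shape is more complex than any degree-1 surface, so deg p = 2.
(b) Symmetries: the z-axis is an axis of rotation, so x and y enter only as x² + y².
(c) Observable constraints: a circular section at z = 1 has radius between 1 and 2.
(d) Putting this together gives p.

2*x^2 + 2*y^2 - 3*z - 1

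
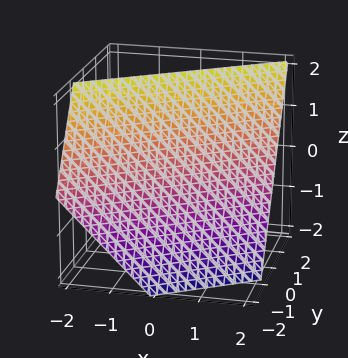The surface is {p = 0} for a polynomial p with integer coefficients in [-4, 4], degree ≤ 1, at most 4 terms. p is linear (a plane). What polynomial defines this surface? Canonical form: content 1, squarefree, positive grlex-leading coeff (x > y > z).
(a) deg p = 1. The surface is flat (a plane).
(b) Reading off the gridlines: it crosses the z-axis at the gridline z = 1; one x-axis crossing is at x = 1.
(c) Solving for integer coefficients yields p as stated.

2*x - 3*y + 2*z - 2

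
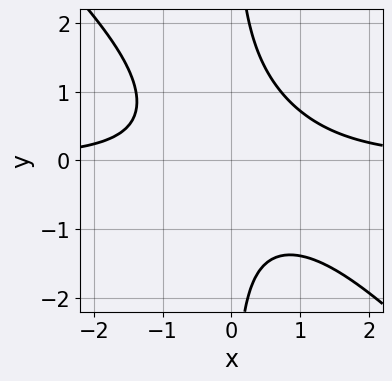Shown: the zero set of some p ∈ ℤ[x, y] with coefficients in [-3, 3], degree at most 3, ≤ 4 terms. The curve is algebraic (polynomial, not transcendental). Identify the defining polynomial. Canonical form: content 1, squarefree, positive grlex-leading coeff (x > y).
(a) The degree is 3 — the shape is more complex than any degree-2 curve.
(b) Checking where it meets the axes: it misses every integer gridline on the y-axis; it misses every integer gridline on the x-axis.
(c) Together with the visible shape, these determine p as stated.

3*x^2*y + 3*x*y^2 - x*y - 3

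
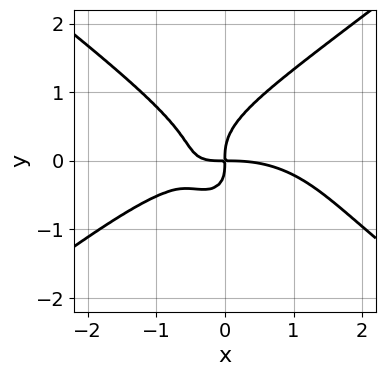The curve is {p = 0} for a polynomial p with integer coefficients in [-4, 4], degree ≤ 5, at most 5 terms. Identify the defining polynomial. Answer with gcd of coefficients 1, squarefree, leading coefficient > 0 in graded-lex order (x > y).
x^4 - 3*y^4 + 3*x^2*y + x*y^2 + 2*x*y

(a) The degree is 4 — no degree-3 curve has this shape.
(b) Observable constraints: one x-axis crossing is at x = 0; it crosses the y-axis at the gridline y = 0.
(c) Together with the visible shape, these determine p as stated.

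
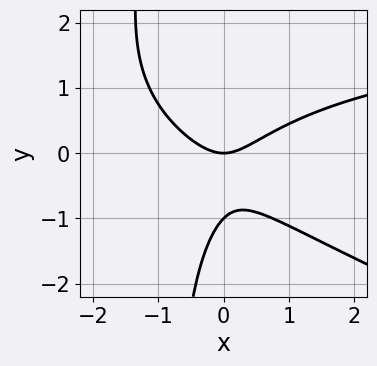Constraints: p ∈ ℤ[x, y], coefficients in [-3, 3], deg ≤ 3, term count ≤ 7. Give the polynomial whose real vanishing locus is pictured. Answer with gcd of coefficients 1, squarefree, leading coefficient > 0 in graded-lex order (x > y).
(a) The degree is 3 — a generic line meets the curve in up to 3 points.
(b) From the axis intercepts and sections: the y-axis gridline crossings are at y ∈ {-1, 0}; one x-axis crossing is at x = 0.
(c) These observations pin down the coefficients.

x^2*y + 3*x*y^2 - 3*x^2 + 3*y^2 + 3*y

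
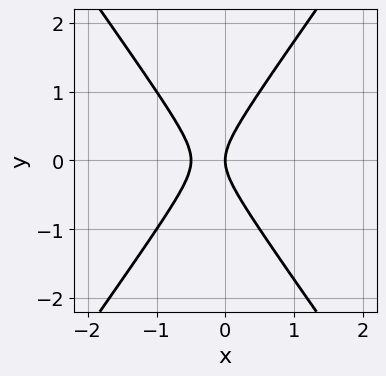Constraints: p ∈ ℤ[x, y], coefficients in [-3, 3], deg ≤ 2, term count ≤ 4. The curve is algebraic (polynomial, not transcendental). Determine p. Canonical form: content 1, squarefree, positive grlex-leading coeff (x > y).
2*x^2 - y^2 + x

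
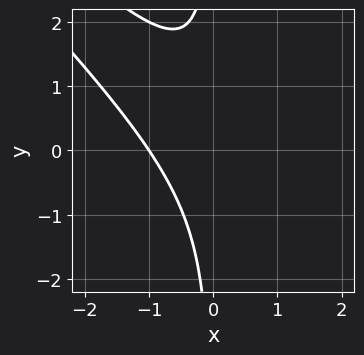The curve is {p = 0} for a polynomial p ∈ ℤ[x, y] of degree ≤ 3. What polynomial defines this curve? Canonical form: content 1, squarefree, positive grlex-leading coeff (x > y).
x^3 + 2*x^2*y + x*y^2 + 1

First, the degree is 3 — no degree-2 curve has this shape.
Next, reading off the gridlines: no y-intercept at any integer in the box; one x-axis crossing is at x = -1.
Finally, assembling these constraints gives the stated polynomial.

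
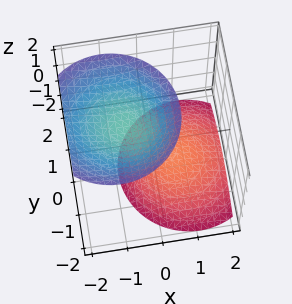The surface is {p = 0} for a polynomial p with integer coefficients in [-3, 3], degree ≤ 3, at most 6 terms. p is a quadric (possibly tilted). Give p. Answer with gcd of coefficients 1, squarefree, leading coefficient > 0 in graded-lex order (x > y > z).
1. I count 2 distinct pieces. They look like related sheets of one shape, so recover p as a whole.
2. Degree: the shape is more complex than any degree-1 surface, so deg p = 2.
3. From the axis intercepts and sections: the surface avoids every integer y-axis point in the box; it misses every integer gridline on the x-axis.
4. Fitting integer coefficients to these (and the overall shape) gives p.

x^2 + x*z + y^2 - z^2 + 2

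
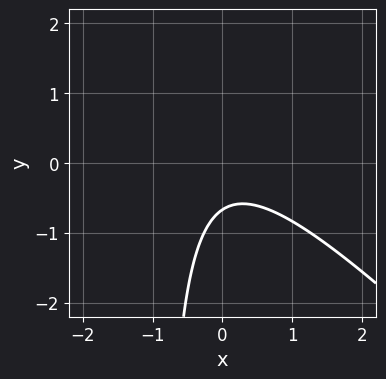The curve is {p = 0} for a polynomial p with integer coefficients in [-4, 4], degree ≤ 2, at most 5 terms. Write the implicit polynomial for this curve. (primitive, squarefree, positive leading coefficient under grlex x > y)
3*x^2 + 3*x*y + 3*y + 2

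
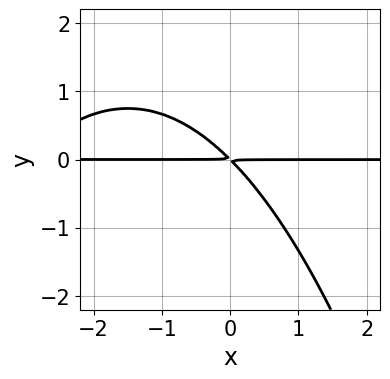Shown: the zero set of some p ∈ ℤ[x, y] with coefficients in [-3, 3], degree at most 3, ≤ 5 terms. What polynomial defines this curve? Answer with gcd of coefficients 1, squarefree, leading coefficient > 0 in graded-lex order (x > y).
1. deg p = 3.
2. From the axis intercepts and sections: every point of the x-axis in the box is on the curve.
3. Solving for integer coefficients yields p as stated.

x^2*y + 3*x*y + 3*y^2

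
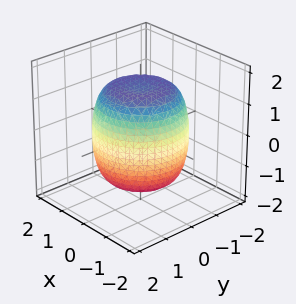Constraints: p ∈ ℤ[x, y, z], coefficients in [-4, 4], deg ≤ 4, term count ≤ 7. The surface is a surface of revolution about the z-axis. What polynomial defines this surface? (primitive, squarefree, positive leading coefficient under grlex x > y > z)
x^4 + 2*x^2*y^2 + y^4 - x^2 - y^2 + z^2 - 2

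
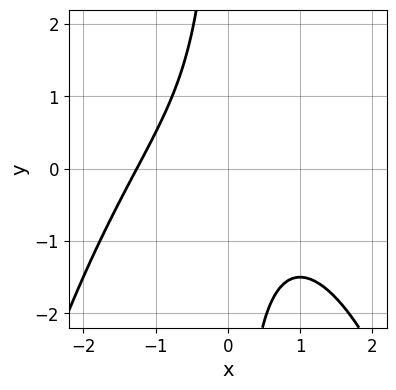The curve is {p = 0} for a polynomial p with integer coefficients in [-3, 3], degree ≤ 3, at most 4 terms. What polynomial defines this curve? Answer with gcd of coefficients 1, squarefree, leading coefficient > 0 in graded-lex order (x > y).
First, the degree is 3 — a generic line meets the curve in up to 3 points.
Next, from the visible intercepts: the curve avoids every integer y-axis point in the box.
Finally, putting this together gives p.

x^3 + 2*x*y + 2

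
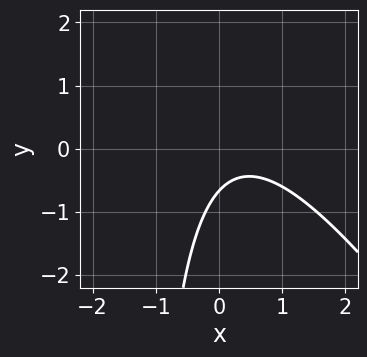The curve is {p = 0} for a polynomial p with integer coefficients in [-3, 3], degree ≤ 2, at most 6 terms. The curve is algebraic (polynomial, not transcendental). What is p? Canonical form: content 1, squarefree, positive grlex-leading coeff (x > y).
3*x^2 + 2*x*y - 2*x + 3*y + 2

deg p = 2. The shape is more complex than any degree-1 curve.
Against the integer gridlines: no x-intercept at any integer in the box.
Together with the visible shape, these determine p as stated.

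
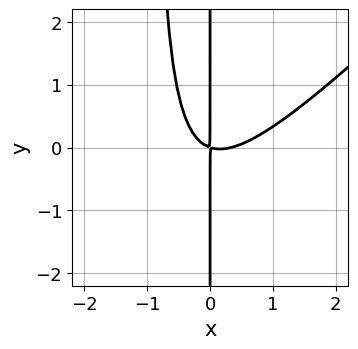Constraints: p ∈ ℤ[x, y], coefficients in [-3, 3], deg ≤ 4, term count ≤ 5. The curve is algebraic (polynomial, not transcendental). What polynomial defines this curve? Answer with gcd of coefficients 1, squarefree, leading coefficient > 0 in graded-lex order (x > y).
Degree: the shape is more complex than any degree-2 curve, so deg p = 3.
Against the integer gridlines: the visible y-axis segment lies entirely on the curve.
Matching integer coefficients to the picture gives p.

3*x^3 - 3*x^2*y - x^2 - 3*x*y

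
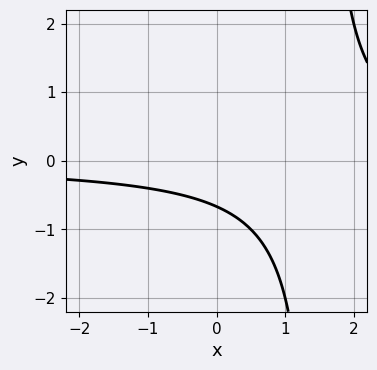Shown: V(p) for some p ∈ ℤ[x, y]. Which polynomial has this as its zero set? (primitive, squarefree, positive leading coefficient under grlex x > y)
First, deg p = 2. A generic line meets the curve in up to 2 points.
Next, from the axis intercepts and sections: no x-intercept at any integer in the box.
Finally, assembling these constraints gives the stated polynomial.

2*x*y - 3*y - 2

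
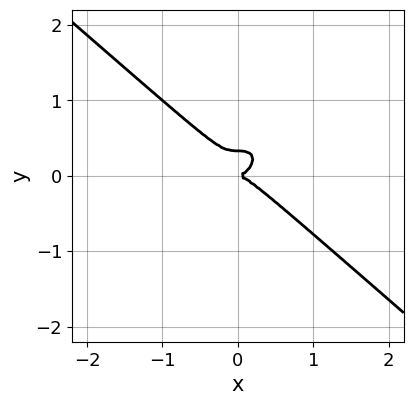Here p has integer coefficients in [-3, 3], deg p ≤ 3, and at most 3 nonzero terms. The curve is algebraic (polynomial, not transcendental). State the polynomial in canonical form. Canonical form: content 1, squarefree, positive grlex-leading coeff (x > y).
deg p = 3.
Observable constraints: it meets the x-axis at x = 0 (among the integer gridlines); one y-axis crossing is at y = 0.
Assembling these constraints gives the stated polynomial.

2*x^3 + 3*y^3 - y^2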